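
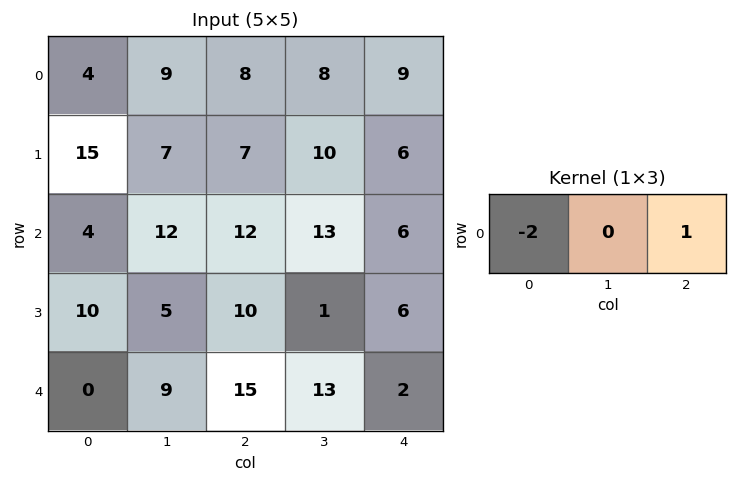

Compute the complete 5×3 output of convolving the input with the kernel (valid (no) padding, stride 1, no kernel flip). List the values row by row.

0 -10 -7
-23 -4 -8
4 -11 -18
-10 -9 -14
15 -5 -28

Output[0,0]: The receptive field on the input at this output position is [4 9 8]. Elementwise product with the kernel and sum: 4·-2 + 8·1.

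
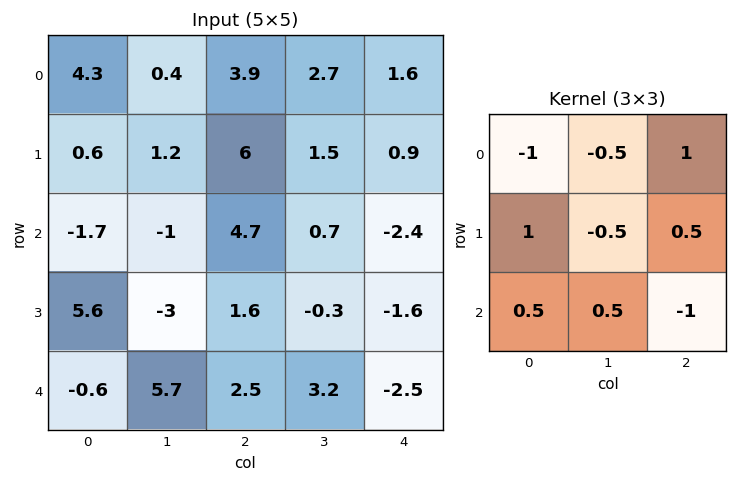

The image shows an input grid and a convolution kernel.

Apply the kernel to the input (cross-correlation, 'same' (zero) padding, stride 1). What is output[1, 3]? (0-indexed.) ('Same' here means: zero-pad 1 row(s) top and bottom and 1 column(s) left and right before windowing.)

The receptive field on the zero-padded input at this output position is [3.9 2.7 1.6 / 6 1.5 0.9 / 4.7 0.7 -2.4]. Elementwise product with the kernel and sum: 3.9·-1 + 2.7·-0.5 + 1.6·1 + 6·1 + 1.5·-0.5 + 0.9·0.5 + 4.7·0.5 + 0.7·0.5 + -2.4·-1.

7.15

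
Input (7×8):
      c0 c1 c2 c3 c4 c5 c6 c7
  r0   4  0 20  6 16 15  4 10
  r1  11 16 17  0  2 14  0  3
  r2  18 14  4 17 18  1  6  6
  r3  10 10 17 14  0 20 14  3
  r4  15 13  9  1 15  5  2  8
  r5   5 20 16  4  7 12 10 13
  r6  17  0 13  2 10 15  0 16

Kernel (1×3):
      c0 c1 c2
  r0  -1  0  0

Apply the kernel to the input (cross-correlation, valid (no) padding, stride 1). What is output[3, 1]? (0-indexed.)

The receptive field on the input at this output position is [10 17 14]. Elementwise product with the kernel and sum: 10·-1.

-10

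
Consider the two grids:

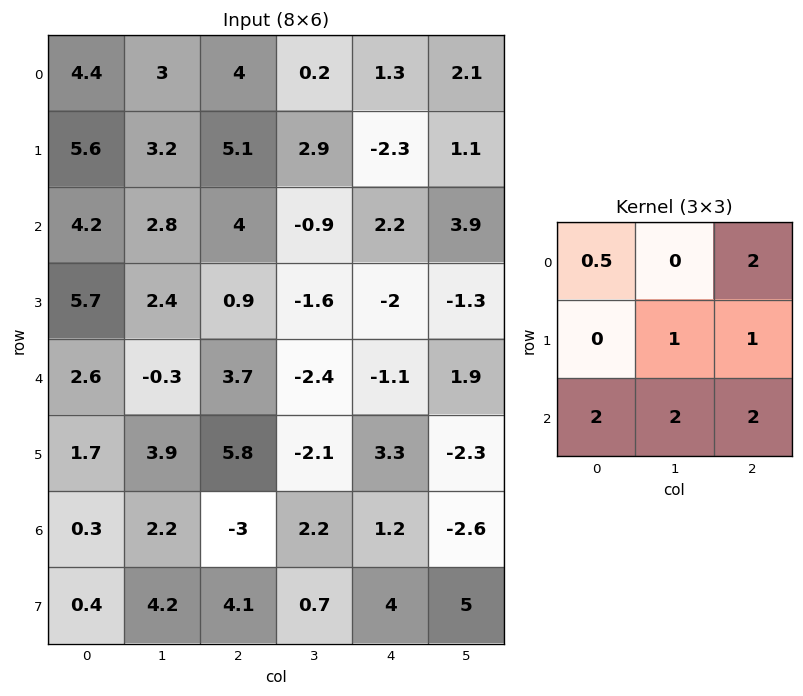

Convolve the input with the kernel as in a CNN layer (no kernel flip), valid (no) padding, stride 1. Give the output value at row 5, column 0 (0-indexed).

29.05

The receptive field on the input at this output position is [1.7 3.9 5.8 / 0.3 2.2 -3 / 0.4 4.2 4.1]. Elementwise product with the kernel and sum: 1.7·0.5 + 5.8·2 + 2.2·1 + -3·1 + 0.4·2 + 4.2·2 + 4.1·2.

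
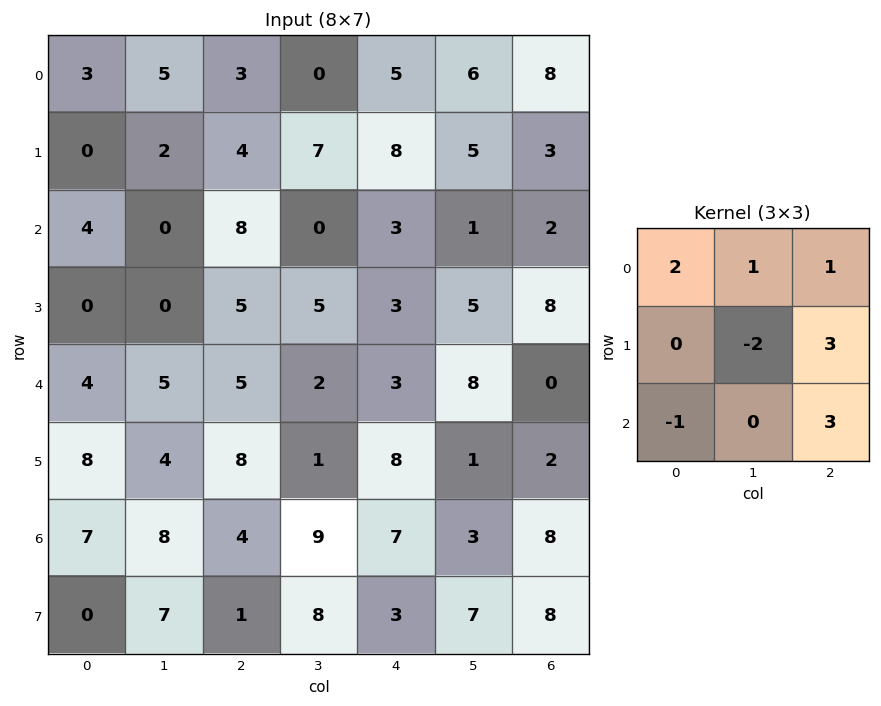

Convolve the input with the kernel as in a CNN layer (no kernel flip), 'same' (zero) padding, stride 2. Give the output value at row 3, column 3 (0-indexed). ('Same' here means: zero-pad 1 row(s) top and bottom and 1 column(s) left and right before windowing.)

The receptive field on the zero-padded input at this output position is [1 2 0 / 3 8 0 / 7 8 0]. Elementwise product with the kernel and sum: 1·2 + 2·1 + 0·1 + 8·-2 + 0·3 + 7·-1 + 0·3.

-19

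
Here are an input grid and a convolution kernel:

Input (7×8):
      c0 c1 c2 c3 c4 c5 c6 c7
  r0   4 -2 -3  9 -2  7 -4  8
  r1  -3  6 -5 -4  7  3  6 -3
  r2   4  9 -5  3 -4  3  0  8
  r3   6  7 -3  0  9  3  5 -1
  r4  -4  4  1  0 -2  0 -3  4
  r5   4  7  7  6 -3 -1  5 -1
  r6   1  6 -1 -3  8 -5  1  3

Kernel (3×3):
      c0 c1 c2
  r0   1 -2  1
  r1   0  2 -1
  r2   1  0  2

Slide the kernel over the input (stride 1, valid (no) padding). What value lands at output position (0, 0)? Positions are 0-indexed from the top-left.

16

The receptive field on the input at this output position is [4 -2 -3 / -3 6 -5 / 4 9 -5]. Elementwise product with the kernel and sum: 4·1 + -2·-2 + -3·1 + 6·2 + -5·-1 + 4·1 + -5·2.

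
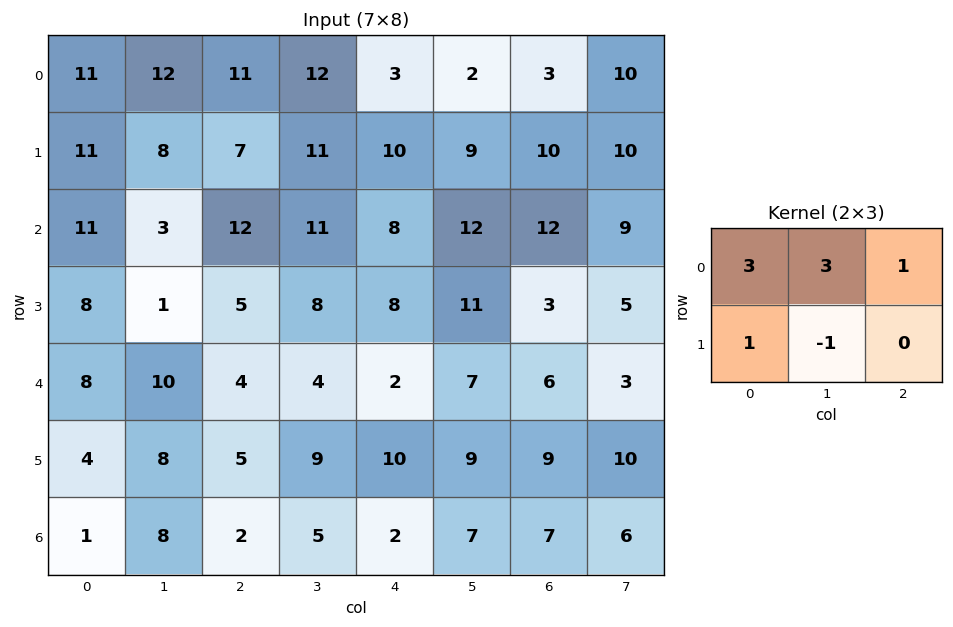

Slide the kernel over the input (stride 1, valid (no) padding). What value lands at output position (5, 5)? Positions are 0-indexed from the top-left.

The receptive field on the input at this output position is [9 9 10 / 7 7 6]. Elementwise product with the kernel and sum: 9·3 + 9·3 + 10·1 + 7·1 + 7·-1.

64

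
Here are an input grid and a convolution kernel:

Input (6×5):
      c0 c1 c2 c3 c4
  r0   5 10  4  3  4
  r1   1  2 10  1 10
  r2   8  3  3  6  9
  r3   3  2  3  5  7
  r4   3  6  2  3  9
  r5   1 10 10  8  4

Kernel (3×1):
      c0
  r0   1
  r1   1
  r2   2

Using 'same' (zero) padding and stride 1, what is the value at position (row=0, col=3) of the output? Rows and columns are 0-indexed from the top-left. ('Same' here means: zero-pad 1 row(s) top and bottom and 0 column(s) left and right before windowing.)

The receptive field on the zero-padded input at this output position is [0 / 3 / 1]. Elementwise product with the kernel and sum: 0·1 + 3·1 + 1·2.

5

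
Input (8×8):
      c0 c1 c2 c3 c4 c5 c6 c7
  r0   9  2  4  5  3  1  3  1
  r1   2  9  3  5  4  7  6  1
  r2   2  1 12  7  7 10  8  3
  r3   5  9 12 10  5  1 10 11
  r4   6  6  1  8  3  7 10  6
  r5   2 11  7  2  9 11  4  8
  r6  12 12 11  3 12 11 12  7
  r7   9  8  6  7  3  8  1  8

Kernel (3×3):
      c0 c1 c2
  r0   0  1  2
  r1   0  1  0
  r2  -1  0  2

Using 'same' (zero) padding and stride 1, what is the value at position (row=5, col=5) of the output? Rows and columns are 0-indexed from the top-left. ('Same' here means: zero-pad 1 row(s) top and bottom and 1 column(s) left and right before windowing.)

50

The receptive field on the zero-padded input at this output position is [3 7 10 / 9 11 4 / 12 11 12]. Elementwise product with the kernel and sum: 7·1 + 10·2 + 11·1 + 12·-1 + 12·2.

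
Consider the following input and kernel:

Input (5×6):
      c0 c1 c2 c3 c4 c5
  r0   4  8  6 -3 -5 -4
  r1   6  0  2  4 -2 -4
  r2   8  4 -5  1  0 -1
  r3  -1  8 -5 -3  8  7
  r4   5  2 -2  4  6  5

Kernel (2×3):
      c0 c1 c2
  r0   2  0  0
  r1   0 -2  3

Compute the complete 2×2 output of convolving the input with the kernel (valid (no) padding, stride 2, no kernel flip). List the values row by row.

14 -2
-15 20

Output[0,0]: The receptive field on the input at this output position is [4 8 6 / 6 0 2]. Elementwise product with the kernel and sum: 4·2 + 0·-2 + 2·3.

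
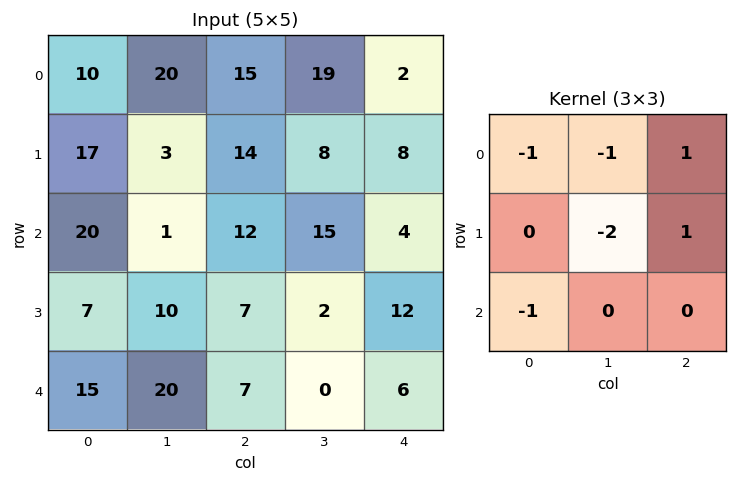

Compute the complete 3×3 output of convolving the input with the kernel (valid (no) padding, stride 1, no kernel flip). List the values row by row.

-27 -37 -52
-3 -28 -47
-37 -30 -22

Output[0,0]: The receptive field on the input at this output position is [10 20 15 / 17 3 14 / 20 1 12]. Elementwise product with the kernel and sum: 10·-1 + 20·-1 + 15·1 + 3·-2 + 14·1 + 20·-1.
Output[0,1]: The receptive field on the input at this output position is [20 15 19 / 3 14 8 / 1 12 15]. Elementwise product with the kernel and sum: 20·-1 + 15·-1 + 19·1 + 14·-2 + 8·1 + 1·-1.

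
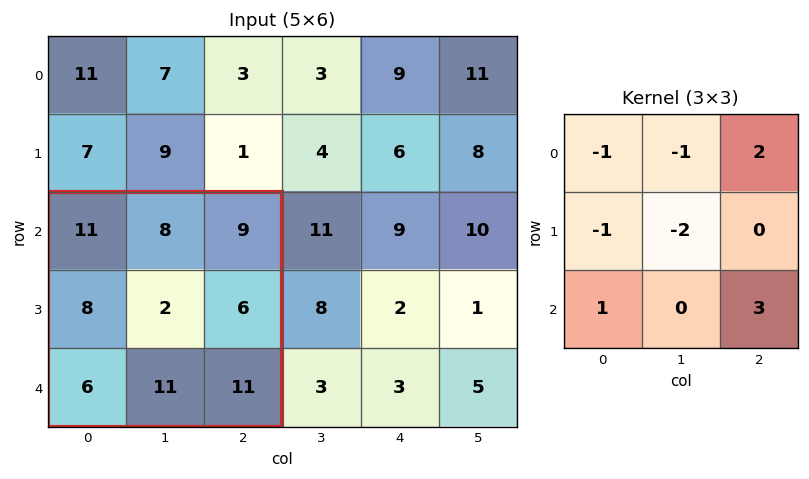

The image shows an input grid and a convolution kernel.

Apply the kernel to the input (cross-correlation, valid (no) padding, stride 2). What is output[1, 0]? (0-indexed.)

26

The receptive field on the input at this output position is [11 8 9 / 8 2 6 / 6 11 11]. Elementwise product with the kernel and sum: 11·-1 + 8·-1 + 9·2 + 8·-1 + 2·-2 + 6·1 + 11·3.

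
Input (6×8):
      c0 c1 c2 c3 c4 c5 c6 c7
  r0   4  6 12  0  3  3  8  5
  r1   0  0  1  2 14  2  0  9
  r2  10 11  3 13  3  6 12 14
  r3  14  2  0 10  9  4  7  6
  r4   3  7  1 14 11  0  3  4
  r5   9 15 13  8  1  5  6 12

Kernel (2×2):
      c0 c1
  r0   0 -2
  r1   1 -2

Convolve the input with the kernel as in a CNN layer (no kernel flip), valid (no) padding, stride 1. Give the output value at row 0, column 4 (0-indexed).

4

The receptive field on the input at this output position is [3 3 / 14 2]. Elementwise product with the kernel and sum: 3·-2 + 14·1 + 2·-2.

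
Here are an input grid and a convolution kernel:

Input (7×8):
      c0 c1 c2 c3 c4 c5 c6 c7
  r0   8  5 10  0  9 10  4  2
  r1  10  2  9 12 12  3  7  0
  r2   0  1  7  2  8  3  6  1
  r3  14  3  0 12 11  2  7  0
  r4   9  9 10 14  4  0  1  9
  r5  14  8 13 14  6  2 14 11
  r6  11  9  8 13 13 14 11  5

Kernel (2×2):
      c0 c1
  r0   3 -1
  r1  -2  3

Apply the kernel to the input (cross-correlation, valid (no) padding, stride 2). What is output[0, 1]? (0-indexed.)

The receptive field on the input at this output position is [10 0 / 9 12]. Elementwise product with the kernel and sum: 10·3 + 0·-1 + 9·-2 + 12·3.

48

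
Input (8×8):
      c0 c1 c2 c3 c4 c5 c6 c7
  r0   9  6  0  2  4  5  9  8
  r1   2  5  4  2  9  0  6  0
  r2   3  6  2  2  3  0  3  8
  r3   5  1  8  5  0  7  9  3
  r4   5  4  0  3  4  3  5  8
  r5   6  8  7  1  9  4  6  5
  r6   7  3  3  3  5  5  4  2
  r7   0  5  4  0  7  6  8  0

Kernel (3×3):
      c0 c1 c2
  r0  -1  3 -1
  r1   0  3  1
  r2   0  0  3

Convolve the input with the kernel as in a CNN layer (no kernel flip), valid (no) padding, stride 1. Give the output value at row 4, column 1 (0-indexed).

The receptive field on the input at this output position is [4 0 3 / 8 7 1 / 3 3 3]. Elementwise product with the kernel and sum: 4·-1 + 0·3 + 3·-1 + 7·3 + 1·1 + 3·3.

24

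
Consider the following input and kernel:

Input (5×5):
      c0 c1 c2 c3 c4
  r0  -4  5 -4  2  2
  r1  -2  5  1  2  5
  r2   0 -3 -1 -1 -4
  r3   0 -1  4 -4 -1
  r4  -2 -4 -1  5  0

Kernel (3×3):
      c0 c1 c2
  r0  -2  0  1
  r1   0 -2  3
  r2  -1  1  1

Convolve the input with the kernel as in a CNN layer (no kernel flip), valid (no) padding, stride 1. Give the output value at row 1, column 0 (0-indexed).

The receptive field on the input at this output position is [-2 5 1 / 0 -3 -1 / 0 -1 4]. Elementwise product with the kernel and sum: -2·-2 + 1·1 + -3·-2 + -1·3 + 0·-1 + -1·1 + 4·1.

11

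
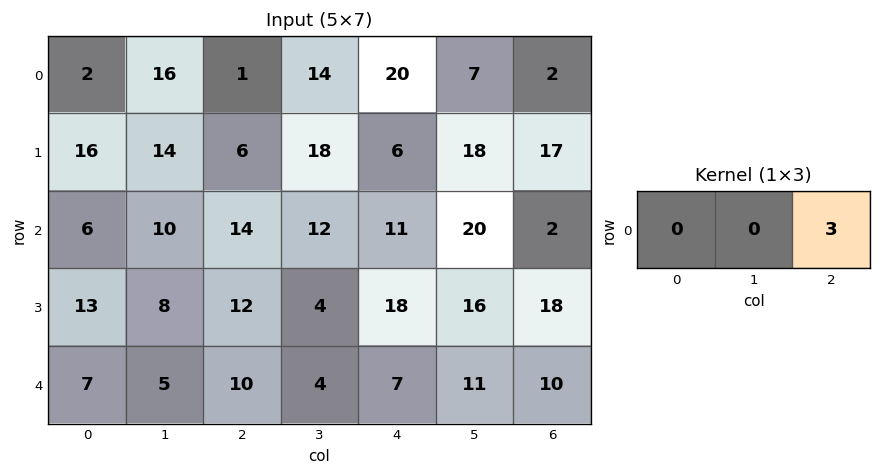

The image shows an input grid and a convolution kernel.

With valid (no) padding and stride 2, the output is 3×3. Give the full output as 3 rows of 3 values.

Output[0,0]: The receptive field on the input at this output position is [2 16 1]. Elementwise product with the kernel and sum: 1·3.
Output[0,1]: The receptive field on the input at this output position is [1 14 20]. Elementwise product with the kernel and sum: 20·3.

3 60 6
42 33 6
30 21 30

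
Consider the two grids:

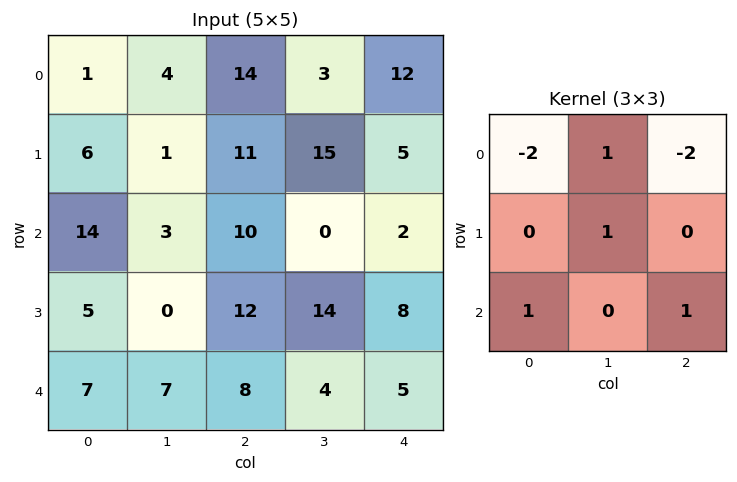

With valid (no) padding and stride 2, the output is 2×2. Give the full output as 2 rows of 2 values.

Output[0,0]: The receptive field on the input at this output position is [1 4 14 / 6 1 11 / 14 3 10]. Elementwise product with the kernel and sum: 1·-2 + 4·1 + 14·-2 + 1·1 + 14·1 + 10·1.
Output[0,1]: The receptive field on the input at this output position is [14 3 12 / 11 15 5 / 10 0 2]. Elementwise product with the kernel and sum: 14·-2 + 3·1 + 12·-2 + 15·1 + 10·1 + 2·1.

-1 -22
-30 3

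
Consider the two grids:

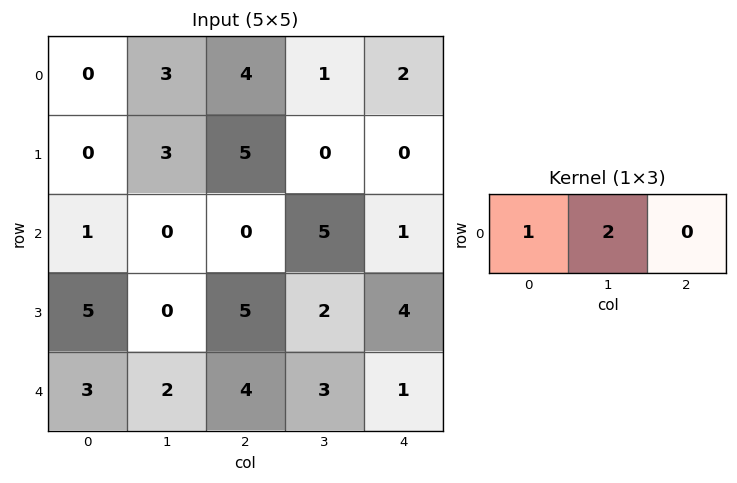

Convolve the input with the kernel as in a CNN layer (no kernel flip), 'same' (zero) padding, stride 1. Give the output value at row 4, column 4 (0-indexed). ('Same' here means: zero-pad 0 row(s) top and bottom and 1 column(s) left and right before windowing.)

5

The receptive field on the zero-padded input at this output position is [3 1 0]. Elementwise product with the kernel and sum: 3·1 + 1·2.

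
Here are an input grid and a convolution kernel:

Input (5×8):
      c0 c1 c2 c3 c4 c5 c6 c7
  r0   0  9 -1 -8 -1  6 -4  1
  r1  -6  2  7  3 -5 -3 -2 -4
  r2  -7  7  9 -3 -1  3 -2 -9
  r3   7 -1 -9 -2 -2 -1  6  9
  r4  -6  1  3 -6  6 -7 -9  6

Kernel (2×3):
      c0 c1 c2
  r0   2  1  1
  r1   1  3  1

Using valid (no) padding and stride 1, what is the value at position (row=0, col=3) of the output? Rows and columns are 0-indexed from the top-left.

The receptive field on the input at this output position is [-8 -1 6 / 3 -5 -3]. Elementwise product with the kernel and sum: -8·2 + -1·1 + 6·1 + 3·1 + -5·3 + -3·1.

-26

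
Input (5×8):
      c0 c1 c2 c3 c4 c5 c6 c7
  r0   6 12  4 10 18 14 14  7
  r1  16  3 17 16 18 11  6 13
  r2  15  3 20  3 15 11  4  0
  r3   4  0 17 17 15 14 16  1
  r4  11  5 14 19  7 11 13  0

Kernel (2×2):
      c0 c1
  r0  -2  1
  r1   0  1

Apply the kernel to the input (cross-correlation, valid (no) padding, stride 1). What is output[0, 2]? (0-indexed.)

18

The receptive field on the input at this output position is [4 10 / 17 16]. Elementwise product with the kernel and sum: 4·-2 + 10·1 + 16·1.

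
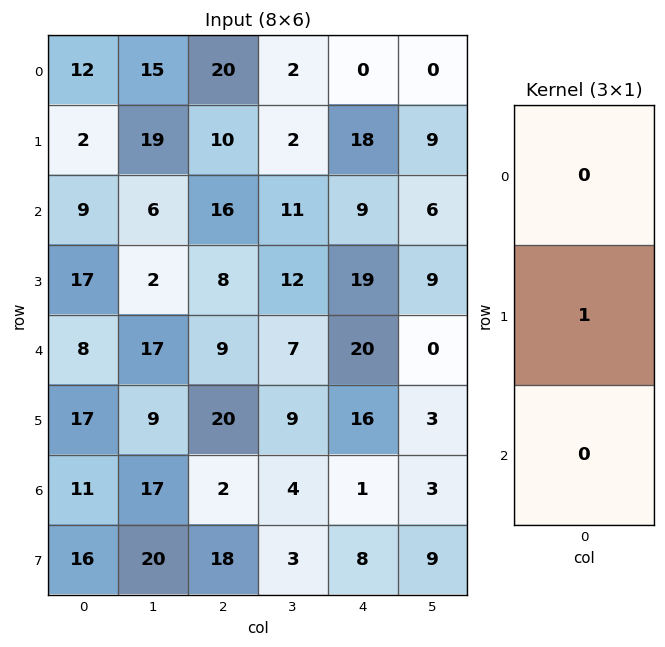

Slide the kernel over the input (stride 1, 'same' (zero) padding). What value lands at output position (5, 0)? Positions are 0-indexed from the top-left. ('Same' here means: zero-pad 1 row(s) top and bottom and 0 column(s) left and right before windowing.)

The receptive field on the zero-padded input at this output position is [8 / 17 / 11]. Elementwise product with the kernel and sum: 17·1.

17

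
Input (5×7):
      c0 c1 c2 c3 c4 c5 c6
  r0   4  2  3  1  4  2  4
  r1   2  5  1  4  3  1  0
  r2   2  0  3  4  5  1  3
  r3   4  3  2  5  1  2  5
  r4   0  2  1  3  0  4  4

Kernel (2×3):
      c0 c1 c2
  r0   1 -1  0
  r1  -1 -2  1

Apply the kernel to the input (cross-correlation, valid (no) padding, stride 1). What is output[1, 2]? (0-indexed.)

-9

The receptive field on the input at this output position is [1 4 3 / 3 4 5]. Elementwise product with the kernel and sum: 1·1 + 4·-1 + 3·-1 + 4·-2 + 5·1.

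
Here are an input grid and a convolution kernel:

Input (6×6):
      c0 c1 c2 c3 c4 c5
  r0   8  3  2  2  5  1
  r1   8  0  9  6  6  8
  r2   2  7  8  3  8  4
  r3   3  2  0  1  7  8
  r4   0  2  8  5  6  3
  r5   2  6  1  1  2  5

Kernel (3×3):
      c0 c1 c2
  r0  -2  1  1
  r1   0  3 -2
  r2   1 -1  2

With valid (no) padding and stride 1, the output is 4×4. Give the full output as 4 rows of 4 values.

Output[0,0]: The receptive field on the input at this output position is [8 3 2 / 8 0 9 / 2 7 8]. Elementwise product with the kernel and sum: 8·-2 + 3·1 + 2·1 + 0·3 + 9·-2 + 2·1 + 7·-1 + 8·2.

-18 18 30 7
-1 37 0 28
31 -1 -1 16
-16 18 15 34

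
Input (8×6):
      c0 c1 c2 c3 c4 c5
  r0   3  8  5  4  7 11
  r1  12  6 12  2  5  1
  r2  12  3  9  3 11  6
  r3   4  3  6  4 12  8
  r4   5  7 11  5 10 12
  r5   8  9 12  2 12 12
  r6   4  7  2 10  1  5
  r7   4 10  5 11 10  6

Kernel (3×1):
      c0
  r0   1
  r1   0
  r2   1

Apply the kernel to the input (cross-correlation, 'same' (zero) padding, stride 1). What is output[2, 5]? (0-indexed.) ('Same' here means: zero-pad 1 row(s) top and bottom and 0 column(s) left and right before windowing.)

The receptive field on the zero-padded input at this output position is [1 / 6 / 8]. Elementwise product with the kernel and sum: 1·1 + 8·1.

9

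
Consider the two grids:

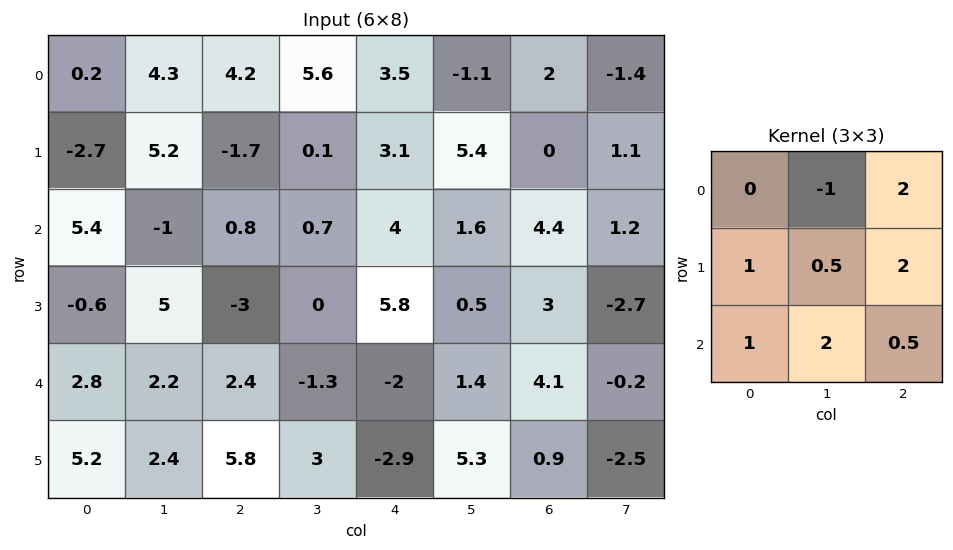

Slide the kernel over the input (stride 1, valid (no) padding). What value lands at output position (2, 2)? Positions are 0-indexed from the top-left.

14.7

The receptive field on the input at this output position is [0.8 0.7 4 / -3 0 5.8 / 2.4 -1.3 -2]. Elementwise product with the kernel and sum: 0.7·-1 + 4·2 + -3·1 + 0·0.5 + 5.8·2 + 2.4·1 + -1.3·2 + -2·0.5.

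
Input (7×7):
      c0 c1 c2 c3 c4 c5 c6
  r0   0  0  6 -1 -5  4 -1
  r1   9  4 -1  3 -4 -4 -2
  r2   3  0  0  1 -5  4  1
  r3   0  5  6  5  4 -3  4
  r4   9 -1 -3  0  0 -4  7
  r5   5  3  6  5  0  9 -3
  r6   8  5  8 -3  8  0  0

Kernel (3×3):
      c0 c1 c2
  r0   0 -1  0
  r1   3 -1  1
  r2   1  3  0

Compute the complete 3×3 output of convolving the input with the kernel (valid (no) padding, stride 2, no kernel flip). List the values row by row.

Output[0,0]: The receptive field on the input at this output position is [0 0 6 / 9 4 -1 / 3 0 0]. Elementwise product with the kernel and sum: 0·-1 + 9·3 + 4·-1 + -1·1 + 3·1 + 0·3.
Output[0,1]: The receptive field on the input at this output position is [6 -1 -5 / -1 3 -4 / 0 1 -5]. Elementwise product with the kernel and sum: -1·-1 + -1·3 + 3·-1 + -4·1 + 0·1 + 1·3.

25 -6 -7
7 13 3
42 12 0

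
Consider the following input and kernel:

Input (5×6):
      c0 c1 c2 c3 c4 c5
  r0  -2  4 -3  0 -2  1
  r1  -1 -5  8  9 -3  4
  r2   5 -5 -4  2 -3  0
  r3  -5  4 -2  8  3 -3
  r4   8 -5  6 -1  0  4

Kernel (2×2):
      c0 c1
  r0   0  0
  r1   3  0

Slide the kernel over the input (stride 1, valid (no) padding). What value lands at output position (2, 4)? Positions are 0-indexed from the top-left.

The receptive field on the input at this output position is [-3 0 / 3 -3]. Elementwise product with the kernel and sum: 3·3.

9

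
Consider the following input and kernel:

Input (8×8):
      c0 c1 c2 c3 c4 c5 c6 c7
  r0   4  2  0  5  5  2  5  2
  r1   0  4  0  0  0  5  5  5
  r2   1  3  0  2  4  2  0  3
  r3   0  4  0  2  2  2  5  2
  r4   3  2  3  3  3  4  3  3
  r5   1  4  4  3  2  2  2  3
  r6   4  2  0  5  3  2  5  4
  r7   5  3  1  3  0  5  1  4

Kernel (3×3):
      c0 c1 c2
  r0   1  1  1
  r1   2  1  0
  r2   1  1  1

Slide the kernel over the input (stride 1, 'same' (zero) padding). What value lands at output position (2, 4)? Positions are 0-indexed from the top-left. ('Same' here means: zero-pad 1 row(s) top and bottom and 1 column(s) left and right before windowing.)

The receptive field on the zero-padded input at this output position is [0 0 5 / 2 4 2 / 2 2 2]. Elementwise product with the kernel and sum: 0·1 + 0·1 + 5·1 + 2·2 + 4·1 + 2·1 + 2·1 + 2·1.

19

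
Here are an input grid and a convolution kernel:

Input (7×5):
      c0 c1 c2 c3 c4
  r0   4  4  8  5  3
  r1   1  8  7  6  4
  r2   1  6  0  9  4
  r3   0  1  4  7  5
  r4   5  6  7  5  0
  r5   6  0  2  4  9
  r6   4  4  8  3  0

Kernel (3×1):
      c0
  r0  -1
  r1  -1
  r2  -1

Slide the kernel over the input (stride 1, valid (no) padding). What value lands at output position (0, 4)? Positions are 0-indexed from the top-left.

The receptive field on the input at this output position is [3 / 4 / 4]. Elementwise product with the kernel and sum: 3·-1 + 4·-1 + 4·-1.

-11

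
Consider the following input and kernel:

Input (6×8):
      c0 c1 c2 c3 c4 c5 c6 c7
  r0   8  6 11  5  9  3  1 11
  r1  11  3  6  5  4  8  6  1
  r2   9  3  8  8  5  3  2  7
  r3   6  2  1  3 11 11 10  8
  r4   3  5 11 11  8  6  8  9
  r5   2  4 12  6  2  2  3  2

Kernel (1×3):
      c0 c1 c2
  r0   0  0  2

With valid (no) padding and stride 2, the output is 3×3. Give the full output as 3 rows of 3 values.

Output[0,0]: The receptive field on the input at this output position is [8 6 11]. Elementwise product with the kernel and sum: 11·2.

22 18 2
16 10 4
22 16 16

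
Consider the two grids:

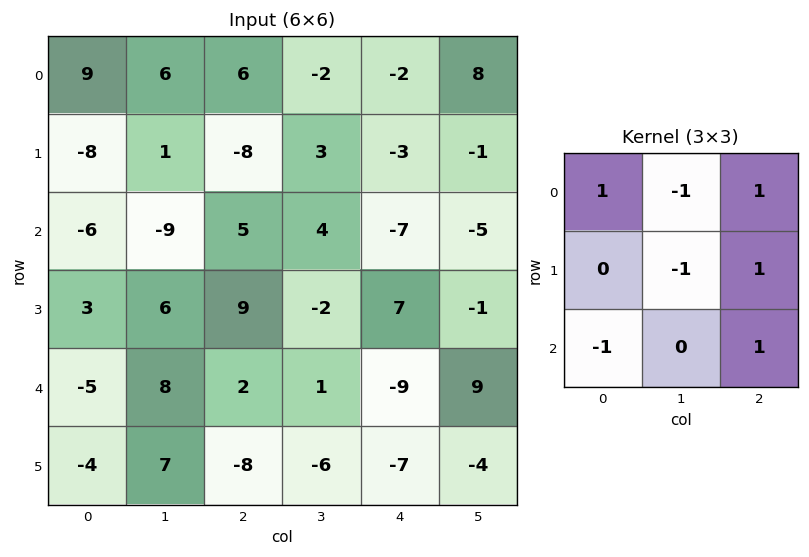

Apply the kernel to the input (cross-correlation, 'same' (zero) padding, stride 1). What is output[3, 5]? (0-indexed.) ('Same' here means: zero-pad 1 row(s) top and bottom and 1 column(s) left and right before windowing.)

8

The receptive field on the zero-padded input at this output position is [-7 -5 0 / 7 -1 0 / -9 9 0]. Elementwise product with the kernel and sum: -7·1 + -5·-1 + 0·1 + -1·-1 + 0·1 + -9·-1 + 0·1.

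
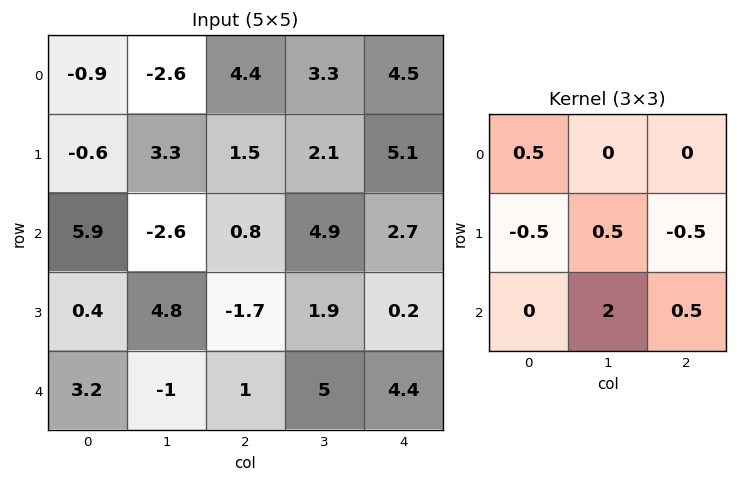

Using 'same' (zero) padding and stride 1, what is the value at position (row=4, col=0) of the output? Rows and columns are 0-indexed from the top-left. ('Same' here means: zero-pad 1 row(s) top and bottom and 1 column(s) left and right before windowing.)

2.1

The receptive field on the zero-padded input at this output position is [0 0.4 4.8 / 0 3.2 -1 / 0 0 0]. Elementwise product with the kernel and sum: 0·0.5 + 0·-0.5 + 3.2·0.5 + -1·-0.5 + 0·2 + 0·0.5.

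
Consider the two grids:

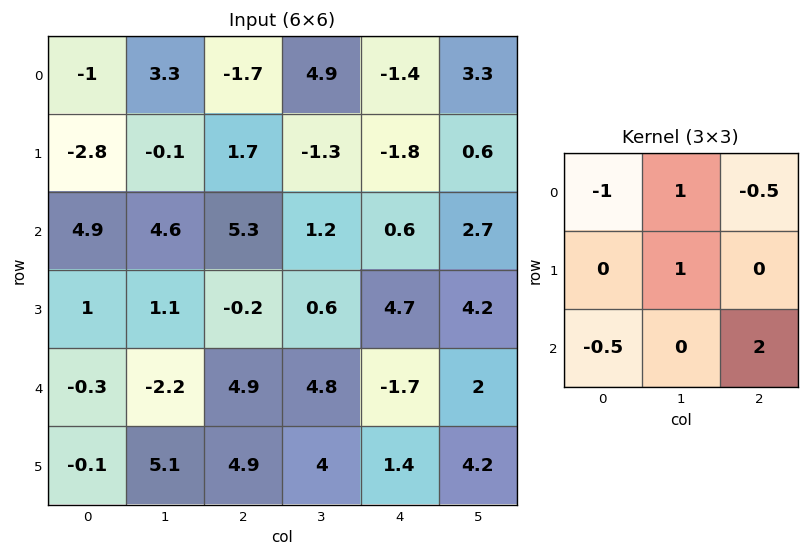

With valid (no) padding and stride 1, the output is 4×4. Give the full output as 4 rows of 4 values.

Output[0,0]: The receptive field on the input at this output position is [-1 3.3 -1.7 / -2.8 -0.1 1.7 / 4.9 4.6 5.3]. Elementwise product with the kernel and sum: -1·-1 + 3.3·1 + -1.7·-0.5 + -0.1·1 + 4.9·-0.5 + 5.3·2.
Output[0,1]: The receptive field on the input at this output position is [3.3 -1.7 4.9 / -0.1 1.7 -1.3 / 4.6 5.3 1.2]. Elementwise product with the kernel and sum: 3.3·-1 + -1.7·1 + 4.9·-0.5 + 1.7·1 + 4.6·-0.5 + 1.2·2.

13.2 -5.65 4.55 -4.95
5.55 8.4 8.6 7.9
8.1 10.6 -9.65 4.35
7.85 8.75 3.6 6.7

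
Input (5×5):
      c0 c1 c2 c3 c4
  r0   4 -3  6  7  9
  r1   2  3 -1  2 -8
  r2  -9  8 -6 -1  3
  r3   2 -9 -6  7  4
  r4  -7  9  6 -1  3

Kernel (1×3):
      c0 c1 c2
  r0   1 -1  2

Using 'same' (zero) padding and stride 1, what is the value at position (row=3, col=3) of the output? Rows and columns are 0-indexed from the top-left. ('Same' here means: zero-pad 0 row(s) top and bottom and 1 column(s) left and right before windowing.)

The receptive field on the zero-padded input at this output position is [-6 7 4]. Elementwise product with the kernel and sum: -6·1 + 7·-1 + 4·2.

-5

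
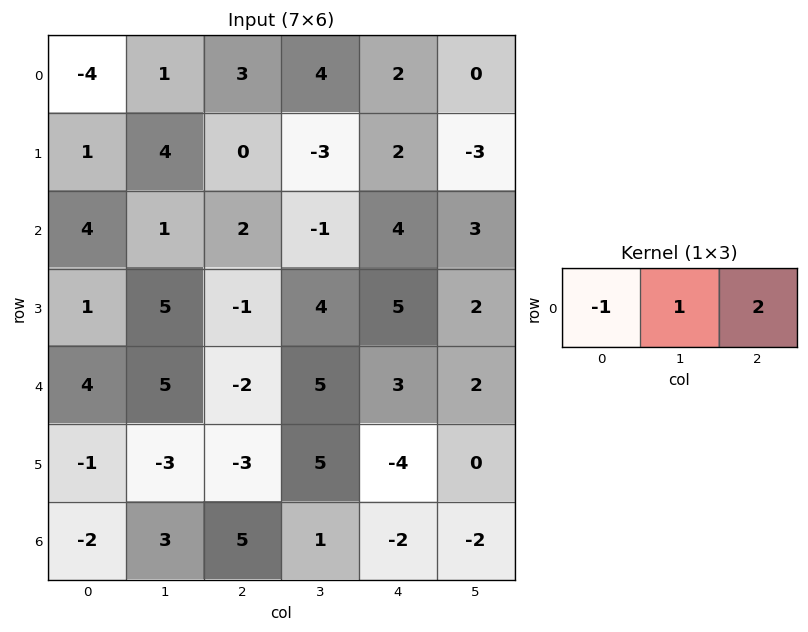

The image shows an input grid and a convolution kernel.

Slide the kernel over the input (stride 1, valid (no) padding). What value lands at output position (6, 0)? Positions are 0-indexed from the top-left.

The receptive field on the input at this output position is [-2 3 5]. Elementwise product with the kernel and sum: -2·-1 + 3·1 + 5·2.

15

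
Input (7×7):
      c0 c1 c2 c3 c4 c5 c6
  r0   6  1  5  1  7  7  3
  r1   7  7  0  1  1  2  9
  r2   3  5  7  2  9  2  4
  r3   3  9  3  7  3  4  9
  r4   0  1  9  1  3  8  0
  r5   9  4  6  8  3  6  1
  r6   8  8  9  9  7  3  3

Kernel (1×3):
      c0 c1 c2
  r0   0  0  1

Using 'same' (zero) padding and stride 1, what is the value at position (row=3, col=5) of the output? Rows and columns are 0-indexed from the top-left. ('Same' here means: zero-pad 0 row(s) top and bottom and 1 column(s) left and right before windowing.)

The receptive field on the zero-padded input at this output position is [3 4 9]. Elementwise product with the kernel and sum: 9·1.

9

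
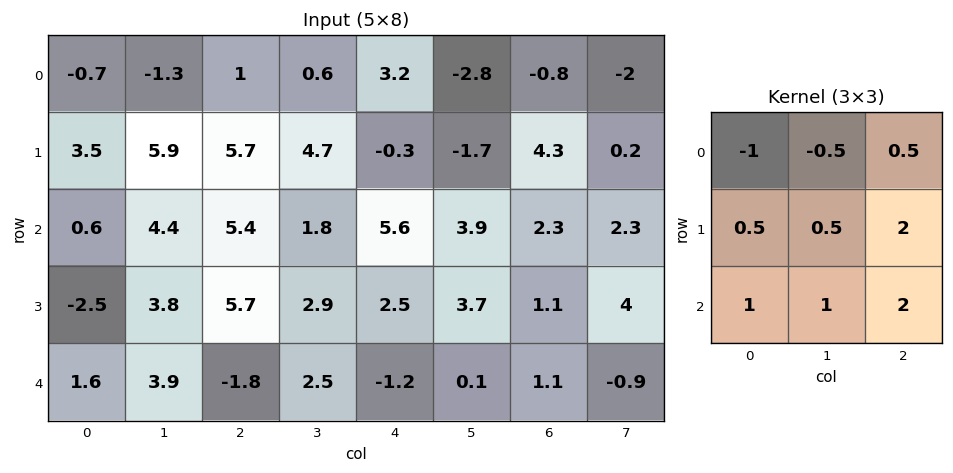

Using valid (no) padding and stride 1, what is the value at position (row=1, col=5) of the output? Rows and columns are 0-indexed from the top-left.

The receptive field on the input at this output position is [-1.7 4.3 0.2 / 3.9 2.3 2.3 / 3.7 1.1 4]. Elementwise product with the kernel and sum: -1.7·-1 + 4.3·-0.5 + 0.2·0.5 + 3.9·0.5 + 2.3·0.5 + 2.3·2 + 3.7·1 + 1.1·1 + 4·2.

20.15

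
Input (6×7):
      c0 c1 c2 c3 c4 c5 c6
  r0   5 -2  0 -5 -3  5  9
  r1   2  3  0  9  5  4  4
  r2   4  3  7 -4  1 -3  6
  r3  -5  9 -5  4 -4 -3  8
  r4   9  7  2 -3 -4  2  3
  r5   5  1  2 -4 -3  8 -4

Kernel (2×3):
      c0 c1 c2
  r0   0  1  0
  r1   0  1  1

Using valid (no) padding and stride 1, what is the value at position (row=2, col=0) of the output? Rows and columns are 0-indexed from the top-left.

7

The receptive field on the input at this output position is [4 3 7 / -5 9 -5]. Elementwise product with the kernel and sum: 3·1 + 9·1 + -5·1.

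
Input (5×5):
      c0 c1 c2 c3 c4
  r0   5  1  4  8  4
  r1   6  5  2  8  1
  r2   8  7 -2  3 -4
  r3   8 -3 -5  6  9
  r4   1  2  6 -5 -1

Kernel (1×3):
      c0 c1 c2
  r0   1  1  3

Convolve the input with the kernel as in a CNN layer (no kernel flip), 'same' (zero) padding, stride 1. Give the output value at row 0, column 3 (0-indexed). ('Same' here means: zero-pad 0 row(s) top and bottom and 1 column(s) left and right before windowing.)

24

The receptive field on the zero-padded input at this output position is [4 8 4]. Elementwise product with the kernel and sum: 4·1 + 8·1 + 4·3.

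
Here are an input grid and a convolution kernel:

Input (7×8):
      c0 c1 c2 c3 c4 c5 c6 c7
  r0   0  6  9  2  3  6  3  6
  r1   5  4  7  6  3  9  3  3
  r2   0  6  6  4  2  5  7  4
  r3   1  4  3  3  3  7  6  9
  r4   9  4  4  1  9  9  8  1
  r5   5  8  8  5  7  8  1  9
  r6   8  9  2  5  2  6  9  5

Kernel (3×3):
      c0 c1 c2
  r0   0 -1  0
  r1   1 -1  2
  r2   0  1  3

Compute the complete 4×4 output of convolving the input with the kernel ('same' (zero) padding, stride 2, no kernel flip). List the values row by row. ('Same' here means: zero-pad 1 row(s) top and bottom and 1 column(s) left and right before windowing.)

Output[0,0]: The receptive field on the zero-padded input at this output position is [0 0 0 / 0 0 6 / 0 5 4]. Elementwise product with the kernel and sum: 0·-1 + 0·1 + 0·-1 + 6·2 + 5·1 + 4·3.

29 26 41 27
20 13 33 36
27 22 38 25
5 9 8 6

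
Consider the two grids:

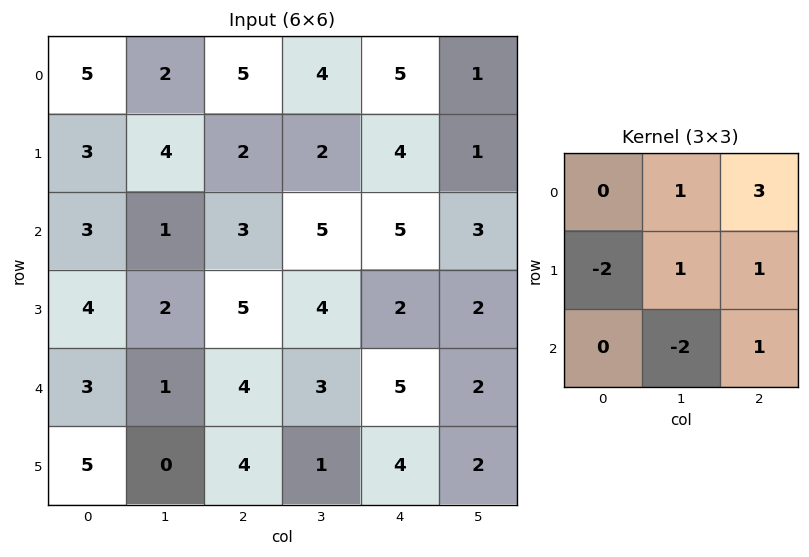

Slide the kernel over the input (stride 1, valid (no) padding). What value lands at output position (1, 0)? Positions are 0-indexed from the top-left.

The receptive field on the input at this output position is [3 4 2 / 3 1 3 / 4 2 5]. Elementwise product with the kernel and sum: 4·1 + 2·3 + 3·-2 + 1·1 + 3·1 + 2·-2 + 5·1.

9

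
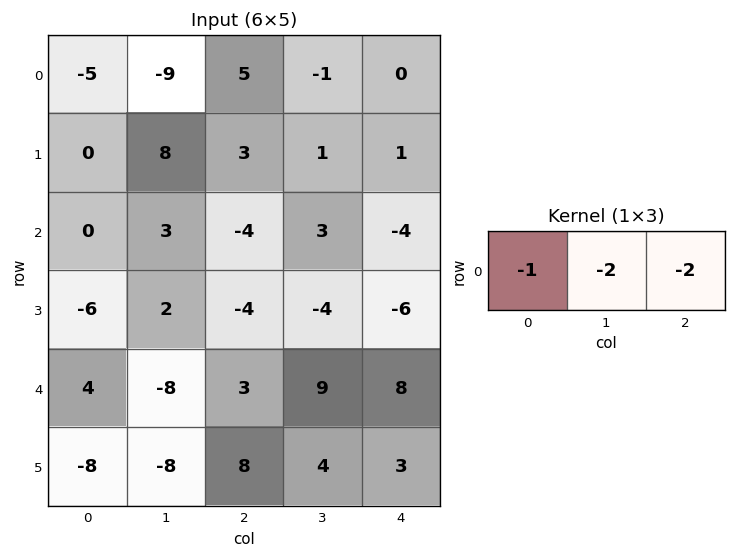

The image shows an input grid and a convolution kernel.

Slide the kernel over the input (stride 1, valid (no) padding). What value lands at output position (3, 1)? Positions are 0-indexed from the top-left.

The receptive field on the input at this output position is [2 -4 -4]. Elementwise product with the kernel and sum: 2·-1 + -4·-2 + -4·-2.

14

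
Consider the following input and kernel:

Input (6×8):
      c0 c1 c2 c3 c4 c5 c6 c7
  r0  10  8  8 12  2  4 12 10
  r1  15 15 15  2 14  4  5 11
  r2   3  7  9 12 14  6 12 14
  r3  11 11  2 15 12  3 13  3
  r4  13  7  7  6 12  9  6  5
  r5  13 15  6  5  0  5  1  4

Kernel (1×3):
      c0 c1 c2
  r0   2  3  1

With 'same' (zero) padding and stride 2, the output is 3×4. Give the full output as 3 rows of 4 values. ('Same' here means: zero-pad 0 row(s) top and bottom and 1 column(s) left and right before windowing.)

Output[0,0]: The receptive field on the zero-padded input at this output position is [0 10 8]. Elementwise product with the kernel and sum: 0·2 + 10·3 + 8·1.
Output[0,1]: The receptive field on the zero-padded input at this output position is [8 8 12]. Elementwise product with the kernel and sum: 8·2 + 8·3 + 12·1.

38 52 34 54
16 53 72 62
46 41 57 41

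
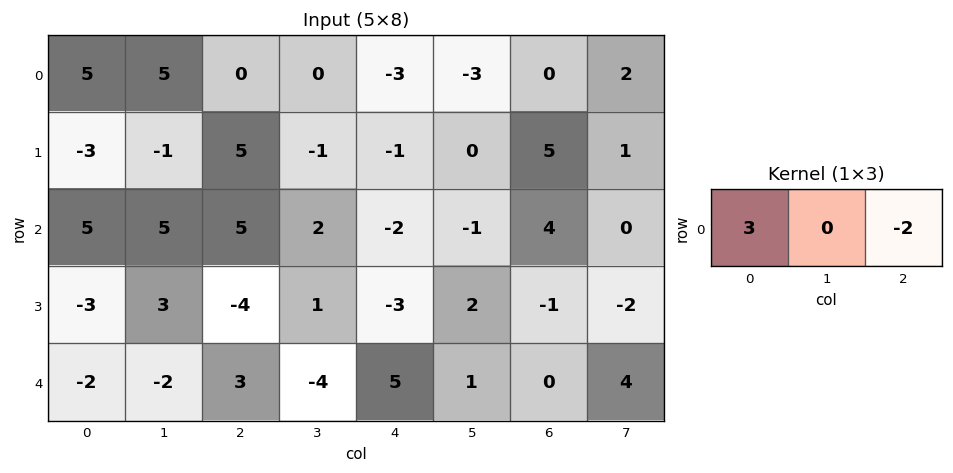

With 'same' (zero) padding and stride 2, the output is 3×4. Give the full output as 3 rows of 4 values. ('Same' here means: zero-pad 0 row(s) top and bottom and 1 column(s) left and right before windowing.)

-10 15 6 -13
-10 11 8 -3
4 2 -14 -5

Output[0,0]: The receptive field on the zero-padded input at this output position is [0 5 5]. Elementwise product with the kernel and sum: 0·3 + 5·-2.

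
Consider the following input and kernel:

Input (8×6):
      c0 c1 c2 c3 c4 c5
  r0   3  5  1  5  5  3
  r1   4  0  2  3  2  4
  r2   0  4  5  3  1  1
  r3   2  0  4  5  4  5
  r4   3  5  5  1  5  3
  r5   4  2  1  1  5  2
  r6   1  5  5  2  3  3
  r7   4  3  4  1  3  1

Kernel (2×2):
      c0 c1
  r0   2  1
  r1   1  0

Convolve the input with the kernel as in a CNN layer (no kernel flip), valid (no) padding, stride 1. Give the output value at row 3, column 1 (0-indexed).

9

The receptive field on the input at this output position is [0 4 / 5 5]. Elementwise product with the kernel and sum: 0·2 + 4·1 + 5·1.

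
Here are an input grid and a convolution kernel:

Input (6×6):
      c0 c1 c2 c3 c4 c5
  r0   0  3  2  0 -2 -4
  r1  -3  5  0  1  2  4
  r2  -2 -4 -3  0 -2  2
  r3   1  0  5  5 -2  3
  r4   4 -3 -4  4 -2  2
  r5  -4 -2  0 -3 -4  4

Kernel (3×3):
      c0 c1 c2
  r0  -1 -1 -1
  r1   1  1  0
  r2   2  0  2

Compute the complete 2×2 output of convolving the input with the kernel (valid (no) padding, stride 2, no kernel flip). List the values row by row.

Output[0,0]: The receptive field on the input at this output position is [0 3 2 / -3 5 0 / -2 -4 -3]. Elementwise product with the kernel and sum: 0·-1 + 3·-1 + 2·-1 + -3·1 + 5·1 + -2·2 + -3·2.

-13 -9
10 3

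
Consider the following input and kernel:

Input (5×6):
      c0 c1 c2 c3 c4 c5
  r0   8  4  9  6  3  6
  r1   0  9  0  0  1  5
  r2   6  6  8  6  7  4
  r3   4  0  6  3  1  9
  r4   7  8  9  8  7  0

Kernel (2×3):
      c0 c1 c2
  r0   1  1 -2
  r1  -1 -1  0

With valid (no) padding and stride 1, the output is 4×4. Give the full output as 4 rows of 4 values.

-15 -8 9 -4
-3 -5 -16 -22
-8 -4 -9 1
-23 -17 -10 -29

Output[0,0]: The receptive field on the input at this output position is [8 4 9 / 0 9 0]. Elementwise product with the kernel and sum: 8·1 + 4·1 + 9·-2 + 0·-1 + 9·-1.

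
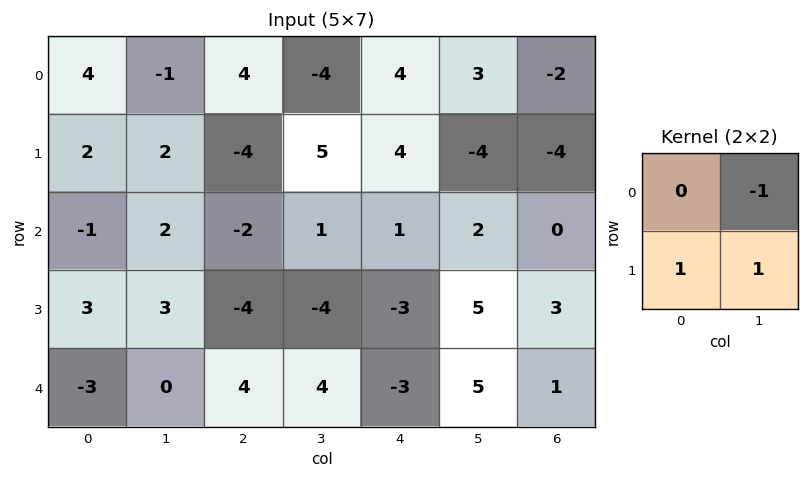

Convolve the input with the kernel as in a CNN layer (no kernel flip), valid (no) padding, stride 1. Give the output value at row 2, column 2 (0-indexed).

The receptive field on the input at this output position is [-2 1 / -4 -4]. Elementwise product with the kernel and sum: 1·-1 + -4·1 + -4·1.

-9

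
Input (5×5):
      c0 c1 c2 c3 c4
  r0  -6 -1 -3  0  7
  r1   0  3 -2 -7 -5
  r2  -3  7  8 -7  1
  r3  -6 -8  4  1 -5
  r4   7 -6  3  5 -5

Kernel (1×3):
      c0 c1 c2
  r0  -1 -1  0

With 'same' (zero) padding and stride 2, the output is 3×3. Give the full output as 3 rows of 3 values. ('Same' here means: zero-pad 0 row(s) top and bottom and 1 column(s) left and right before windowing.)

Output[0,0]: The receptive field on the zero-padded input at this output position is [0 -6 -1]. Elementwise product with the kernel and sum: 0·-1 + -6·-1.
Output[0,1]: The receptive field on the zero-padded input at this output position is [-1 -3 0]. Elementwise product with the kernel and sum: -1·-1 + -3·-1.

6 4 -7
3 -15 6
-7 3 0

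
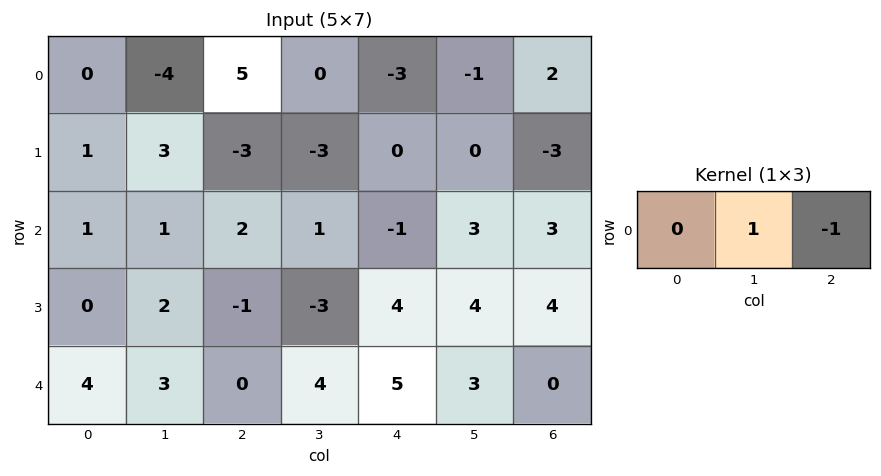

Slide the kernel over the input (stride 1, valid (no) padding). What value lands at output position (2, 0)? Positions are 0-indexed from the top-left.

The receptive field on the input at this output position is [1 1 2]. Elementwise product with the kernel and sum: 1·1 + 2·-1.

-1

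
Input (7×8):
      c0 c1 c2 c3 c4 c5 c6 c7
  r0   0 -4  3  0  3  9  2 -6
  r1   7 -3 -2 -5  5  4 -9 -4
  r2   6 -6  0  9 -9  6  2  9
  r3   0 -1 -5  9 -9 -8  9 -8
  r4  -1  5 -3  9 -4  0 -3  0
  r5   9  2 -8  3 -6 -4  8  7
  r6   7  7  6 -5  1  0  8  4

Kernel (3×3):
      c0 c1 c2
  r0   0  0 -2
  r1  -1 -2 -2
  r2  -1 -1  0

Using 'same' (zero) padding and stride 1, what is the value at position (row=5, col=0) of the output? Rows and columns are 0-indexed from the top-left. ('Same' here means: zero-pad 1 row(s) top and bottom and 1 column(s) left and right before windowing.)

The receptive field on the zero-padded input at this output position is [0 -1 5 / 0 9 2 / 0 7 7]. Elementwise product with the kernel and sum: 5·-2 + 0·-1 + 9·-2 + 2·-2 + 0·-1 + 7·-1.

-39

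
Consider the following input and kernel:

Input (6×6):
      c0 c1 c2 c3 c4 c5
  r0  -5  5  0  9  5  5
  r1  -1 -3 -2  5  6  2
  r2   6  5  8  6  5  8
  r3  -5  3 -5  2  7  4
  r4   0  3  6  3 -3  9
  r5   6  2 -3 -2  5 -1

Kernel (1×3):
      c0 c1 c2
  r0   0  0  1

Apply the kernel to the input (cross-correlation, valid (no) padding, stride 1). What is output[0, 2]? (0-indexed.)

5

The receptive field on the input at this output position is [0 9 5]. Elementwise product with the kernel and sum: 5·1.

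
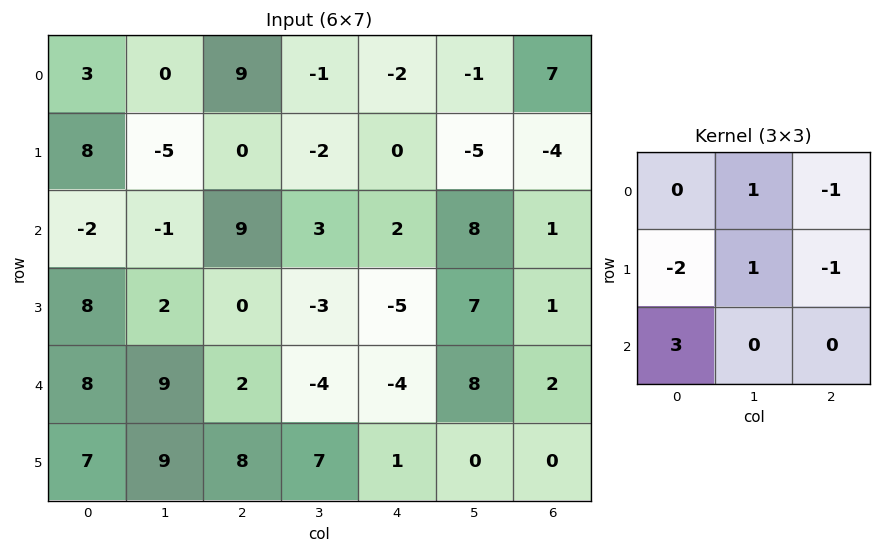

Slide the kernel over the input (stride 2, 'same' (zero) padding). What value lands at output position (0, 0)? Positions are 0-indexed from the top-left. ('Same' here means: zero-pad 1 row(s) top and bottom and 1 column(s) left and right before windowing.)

3

The receptive field on the zero-padded input at this output position is [0 0 0 / 0 3 0 / 0 8 -5]. Elementwise product with the kernel and sum: 0·1 + 0·-1 + 0·-2 + 3·1 + 0·-1 + 0·3.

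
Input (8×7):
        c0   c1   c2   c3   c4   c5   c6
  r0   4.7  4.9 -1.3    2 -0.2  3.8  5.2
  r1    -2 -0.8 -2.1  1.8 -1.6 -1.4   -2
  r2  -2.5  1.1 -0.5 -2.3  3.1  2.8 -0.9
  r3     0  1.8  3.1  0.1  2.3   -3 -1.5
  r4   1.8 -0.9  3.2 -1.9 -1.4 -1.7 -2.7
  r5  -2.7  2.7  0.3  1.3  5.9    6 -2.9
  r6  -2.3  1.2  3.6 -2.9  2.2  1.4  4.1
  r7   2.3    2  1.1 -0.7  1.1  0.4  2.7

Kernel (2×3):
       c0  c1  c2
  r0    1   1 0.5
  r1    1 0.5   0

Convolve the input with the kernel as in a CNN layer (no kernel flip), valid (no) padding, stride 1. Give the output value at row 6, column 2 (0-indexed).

The receptive field on the input at this output position is [3.6 -2.9 2.2 / 1.1 -0.7 1.1]. Elementwise product with the kernel and sum: 3.6·1 + -2.9·1 + 2.2·0.5 + 1.1·1 + -0.7·0.5.

2.55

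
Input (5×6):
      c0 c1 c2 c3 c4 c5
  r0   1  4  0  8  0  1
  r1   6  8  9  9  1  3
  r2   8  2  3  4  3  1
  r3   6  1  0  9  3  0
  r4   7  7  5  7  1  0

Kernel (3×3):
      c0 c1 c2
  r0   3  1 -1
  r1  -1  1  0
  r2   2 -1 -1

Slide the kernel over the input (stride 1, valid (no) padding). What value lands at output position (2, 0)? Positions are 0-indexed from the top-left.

The receptive field on the input at this output position is [8 2 3 / 6 1 0 / 7 7 5]. Elementwise product with the kernel and sum: 8·3 + 2·1 + 3·-1 + 6·-1 + 1·1 + 7·2 + 7·-1 + 5·-1.

20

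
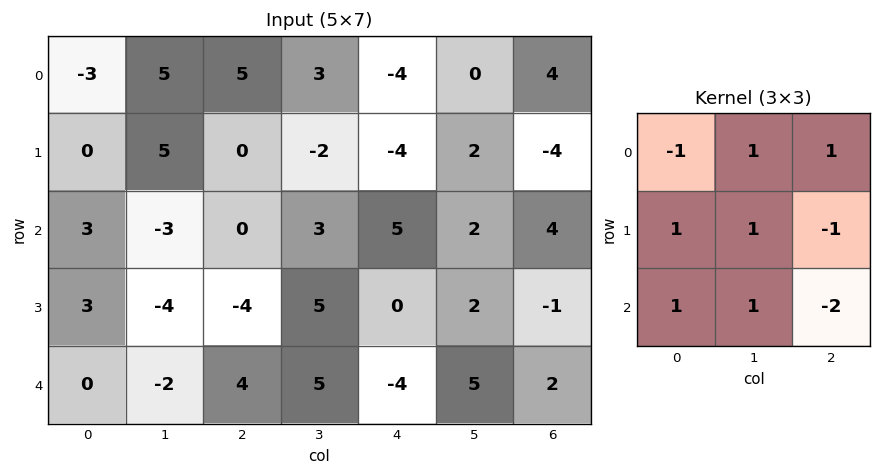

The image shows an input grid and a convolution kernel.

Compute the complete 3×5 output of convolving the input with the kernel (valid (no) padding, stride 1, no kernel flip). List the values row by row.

Output[0,0]: The receptive field on the input at this output position is [-3 5 5 / 0 5 0 / 3 -3 0]. Elementwise product with the kernel and sum: -3·-1 + 5·1 + 5·1 + 0·1 + 5·1 + 0·-1 + 3·1 + -3·1 + 0·-2.
Output[0,1]: The receptive field on the input at this output position is [5 5 3 / 5 0 -2 / -3 0 3]. Elementwise product with the kernel and sum: 5·-1 + 5·1 + 3·1 + 5·1 + 0·1 + -2·-1 + -3·1 + 0·1 + 3·-2.

18 1 -11 -11 9
12 -31 -7 7 9
-13 -15 26 -2 1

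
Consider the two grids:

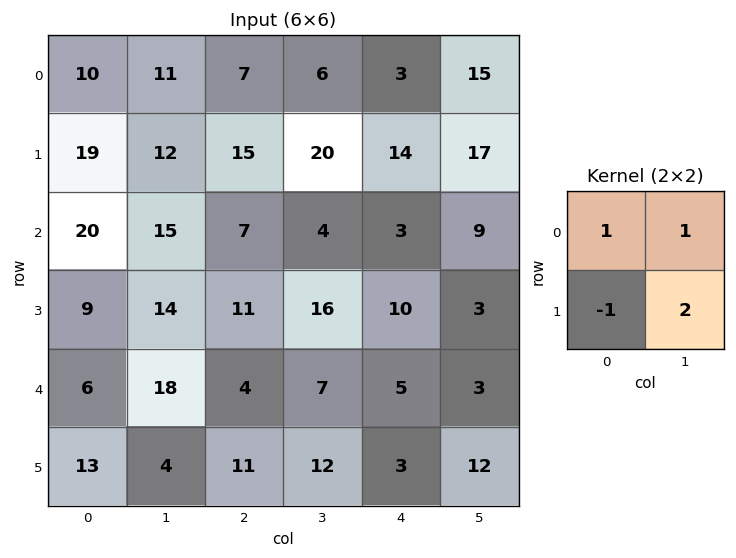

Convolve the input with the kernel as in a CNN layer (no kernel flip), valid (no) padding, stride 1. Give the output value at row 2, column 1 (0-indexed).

The receptive field on the input at this output position is [15 7 / 14 11]. Elementwise product with the kernel and sum: 15·1 + 7·1 + 14·-1 + 11·2.

30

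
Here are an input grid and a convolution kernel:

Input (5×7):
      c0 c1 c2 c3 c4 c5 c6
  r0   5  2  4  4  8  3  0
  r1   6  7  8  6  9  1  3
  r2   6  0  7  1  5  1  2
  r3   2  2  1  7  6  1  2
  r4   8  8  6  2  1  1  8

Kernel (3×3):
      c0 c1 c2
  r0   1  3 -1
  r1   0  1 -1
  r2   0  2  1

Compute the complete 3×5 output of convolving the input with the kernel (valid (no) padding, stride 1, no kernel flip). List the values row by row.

Output[0,0]: The receptive field on the input at this output position is [5 2 4 / 6 7 8 / 6 0 7]. Elementwise product with the kernel and sum: 5·1 + 2·3 + 4·-1 + 7·1 + 8·-1 + 0·2 + 7·1.

13 27 12 44 19
17 40 33 49 12
22 28 11 23 15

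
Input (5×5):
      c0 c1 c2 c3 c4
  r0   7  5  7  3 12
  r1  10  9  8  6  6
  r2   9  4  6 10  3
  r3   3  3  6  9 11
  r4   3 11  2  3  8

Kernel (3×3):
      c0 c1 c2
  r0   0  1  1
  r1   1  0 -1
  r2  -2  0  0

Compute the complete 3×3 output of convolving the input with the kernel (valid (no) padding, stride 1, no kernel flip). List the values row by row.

-4 5 5
14 2 3
1 -12 4

Output[0,0]: The receptive field on the input at this output position is [7 5 7 / 10 9 8 / 9 4 6]. Elementwise product with the kernel and sum: 5·1 + 7·1 + 10·1 + 8·-1 + 9·-2.
Output[0,1]: The receptive field on the input at this output position is [5 7 3 / 9 8 6 / 4 6 10]. Elementwise product with the kernel and sum: 7·1 + 3·1 + 9·1 + 6·-1 + 4·-2.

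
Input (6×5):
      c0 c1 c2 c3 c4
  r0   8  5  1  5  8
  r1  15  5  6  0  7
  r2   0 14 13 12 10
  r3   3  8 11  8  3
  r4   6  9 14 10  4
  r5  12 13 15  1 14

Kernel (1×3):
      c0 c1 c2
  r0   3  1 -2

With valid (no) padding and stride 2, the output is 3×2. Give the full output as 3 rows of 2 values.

27 -8
-12 31
-1 44

Output[0,0]: The receptive field on the input at this output position is [8 5 1]. Elementwise product with the kernel and sum: 8·3 + 5·1 + 1·-2.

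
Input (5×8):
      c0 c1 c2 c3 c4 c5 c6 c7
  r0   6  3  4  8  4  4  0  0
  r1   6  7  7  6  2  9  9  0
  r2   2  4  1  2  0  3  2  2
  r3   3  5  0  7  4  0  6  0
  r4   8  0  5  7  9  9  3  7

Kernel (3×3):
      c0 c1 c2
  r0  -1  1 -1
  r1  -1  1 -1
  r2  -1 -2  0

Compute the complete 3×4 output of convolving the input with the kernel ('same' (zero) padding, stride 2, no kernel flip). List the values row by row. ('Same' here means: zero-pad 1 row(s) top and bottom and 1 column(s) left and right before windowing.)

Output[0,0]: The receptive field on the zero-padded input at this output position is [0 0 0 / 0 6 3 / 0 6 7]. Elementwise product with the kernel and sum: 0·-1 + 0·1 + 0·-1 + 0·-1 + 6·1 + 3·-1 + 0·-1 + 6·-2.
Output[0,1]: The receptive field on the zero-padded input at this output position is [0 0 0 / 3 4 8 / 7 7 6]. Elementwise product with the kernel and sum: 0·-1 + 0·1 + 0·-1 + 3·-1 + 4·1 + 8·-1 + 7·-1 + 7·-2.

-9 -28 -18 -31
-9 -16 -33 -15
6 -14 -10 -7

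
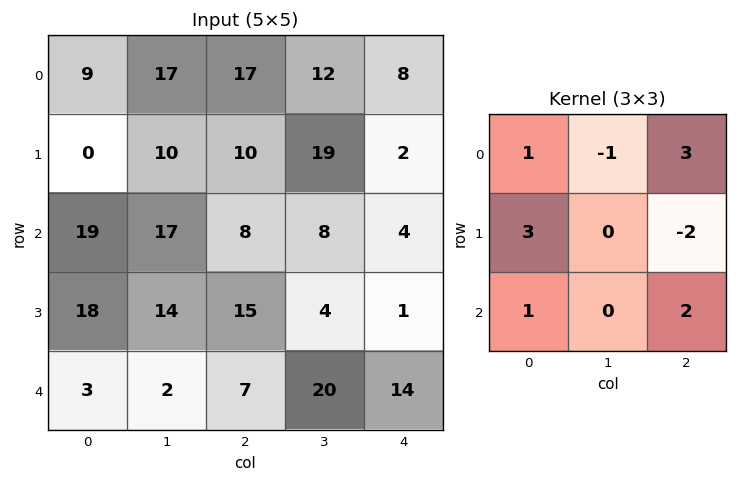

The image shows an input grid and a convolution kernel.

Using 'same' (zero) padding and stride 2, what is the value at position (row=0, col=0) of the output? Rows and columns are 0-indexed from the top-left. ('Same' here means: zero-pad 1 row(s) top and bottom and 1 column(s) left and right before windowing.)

-14

The receptive field on the zero-padded input at this output position is [0 0 0 / 0 9 17 / 0 0 10]. Elementwise product with the kernel and sum: 0·1 + 0·-1 + 0·3 + 0·3 + 17·-2 + 0·1 + 10·2.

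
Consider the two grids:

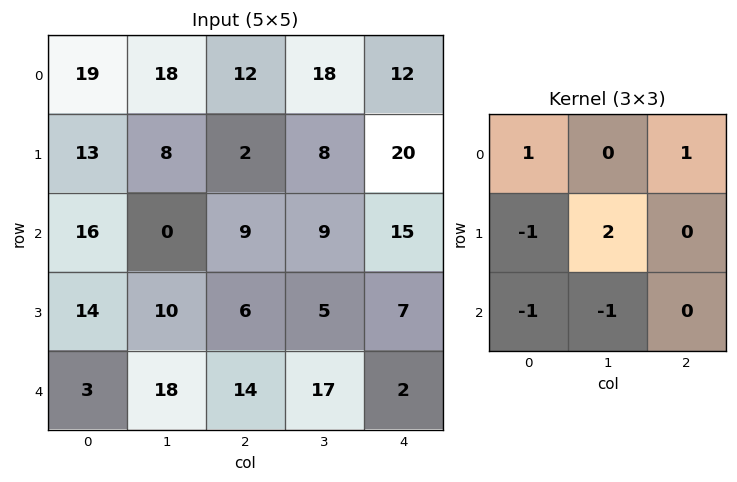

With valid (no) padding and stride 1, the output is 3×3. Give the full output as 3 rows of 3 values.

Output[0,0]: The receptive field on the input at this output position is [19 18 12 / 13 8 2 / 16 0 9]. Elementwise product with the kernel and sum: 19·1 + 12·1 + 13·-1 + 8·2 + 16·-1 + 0·-1.
Output[0,1]: The receptive field on the input at this output position is [18 12 18 / 8 2 8 / 0 9 9]. Elementwise product with the kernel and sum: 18·1 + 18·1 + 8·-1 + 2·2 + 0·-1 + 9·-1.

18 23 20
-25 18 20
10 -21 -3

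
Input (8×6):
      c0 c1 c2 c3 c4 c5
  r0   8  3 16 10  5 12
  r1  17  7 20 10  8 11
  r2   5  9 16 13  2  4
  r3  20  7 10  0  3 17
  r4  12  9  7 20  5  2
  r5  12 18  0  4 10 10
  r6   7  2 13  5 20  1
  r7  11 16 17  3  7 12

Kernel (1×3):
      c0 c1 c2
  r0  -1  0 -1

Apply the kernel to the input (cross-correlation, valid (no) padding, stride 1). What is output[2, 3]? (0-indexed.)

The receptive field on the input at this output position is [13 2 4]. Elementwise product with the kernel and sum: 13·-1 + 4·-1.

-17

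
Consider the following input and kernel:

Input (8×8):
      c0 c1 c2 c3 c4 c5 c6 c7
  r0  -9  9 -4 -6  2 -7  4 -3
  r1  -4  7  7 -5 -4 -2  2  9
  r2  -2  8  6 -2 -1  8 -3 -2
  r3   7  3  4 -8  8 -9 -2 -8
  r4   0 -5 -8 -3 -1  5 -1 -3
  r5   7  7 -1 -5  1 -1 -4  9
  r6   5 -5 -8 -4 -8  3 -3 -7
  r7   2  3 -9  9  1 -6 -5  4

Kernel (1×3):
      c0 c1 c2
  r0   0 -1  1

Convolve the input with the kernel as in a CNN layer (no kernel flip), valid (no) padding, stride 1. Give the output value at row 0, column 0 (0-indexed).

-13

The receptive field on the input at this output position is [-9 9 -4]. Elementwise product with the kernel and sum: 9·-1 + -4·1.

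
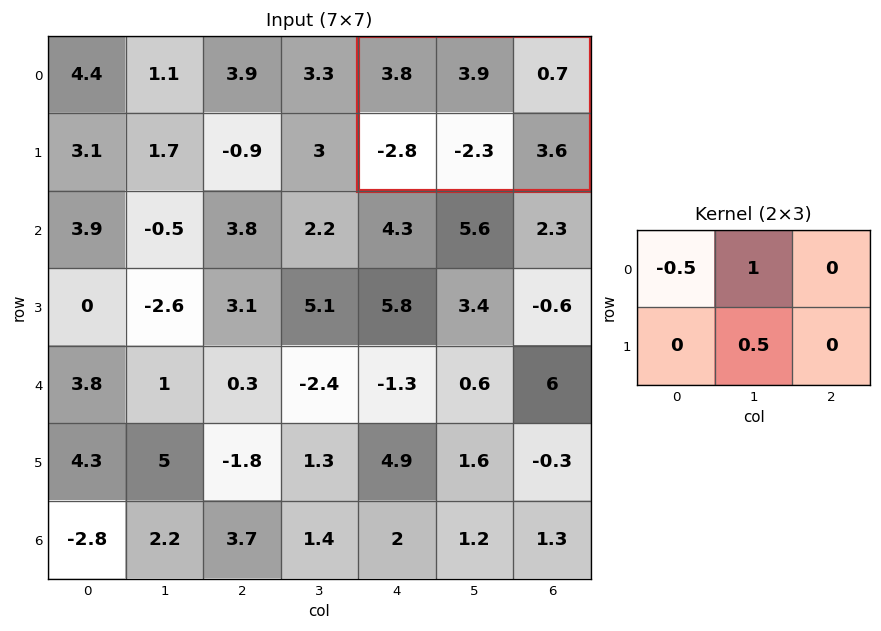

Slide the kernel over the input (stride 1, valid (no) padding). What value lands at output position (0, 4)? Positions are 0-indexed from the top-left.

0.85

The receptive field on the input at this output position is [3.8 3.9 0.7 / -2.8 -2.3 3.6]. Elementwise product with the kernel and sum: 3.8·-0.5 + 3.9·1 + -2.3·0.5.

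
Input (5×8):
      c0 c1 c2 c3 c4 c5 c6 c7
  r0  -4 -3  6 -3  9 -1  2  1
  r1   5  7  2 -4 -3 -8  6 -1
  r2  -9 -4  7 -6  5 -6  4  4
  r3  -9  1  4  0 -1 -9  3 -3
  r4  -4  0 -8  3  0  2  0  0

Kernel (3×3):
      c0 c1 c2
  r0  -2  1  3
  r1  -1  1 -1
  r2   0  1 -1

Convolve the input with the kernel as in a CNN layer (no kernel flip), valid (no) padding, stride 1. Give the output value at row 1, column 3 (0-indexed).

6

The receptive field on the input at this output position is [-4 -3 -8 / -6 5 -6 / 0 -1 -9]. Elementwise product with the kernel and sum: -4·-2 + -3·1 + -8·3 + -6·-1 + 5·1 + -6·-1 + -1·1 + -9·-1.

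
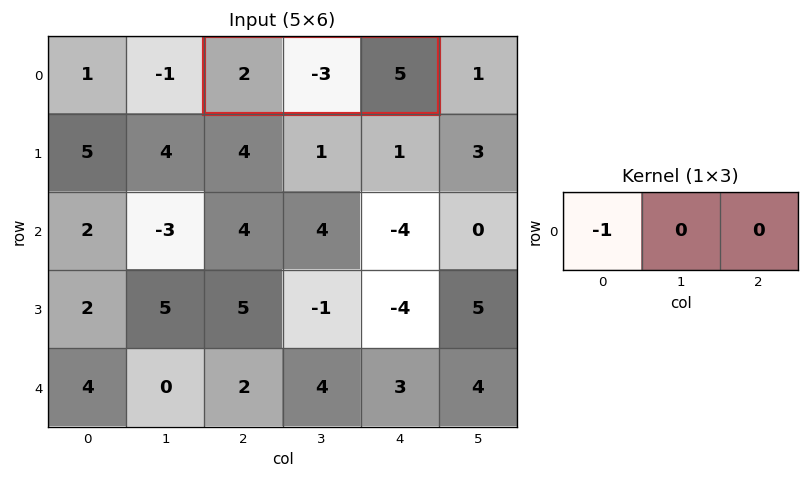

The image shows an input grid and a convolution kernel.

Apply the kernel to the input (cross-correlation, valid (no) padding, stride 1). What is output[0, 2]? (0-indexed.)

The receptive field on the input at this output position is [2 -3 5]. Elementwise product with the kernel and sum: 2·-1.

-2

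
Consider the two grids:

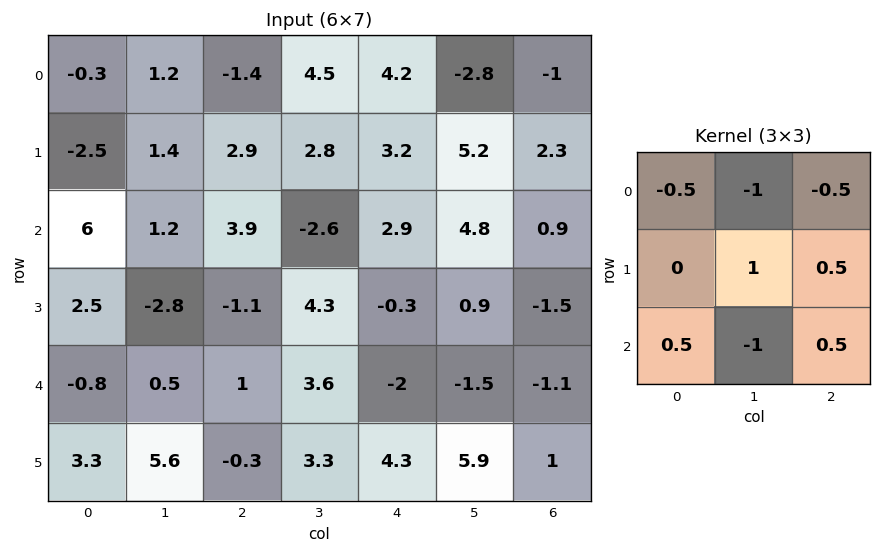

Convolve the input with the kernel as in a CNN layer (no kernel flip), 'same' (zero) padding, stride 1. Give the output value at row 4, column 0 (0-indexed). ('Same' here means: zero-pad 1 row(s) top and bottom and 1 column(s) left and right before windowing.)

-2.15

The receptive field on the zero-padded input at this output position is [0 2.5 -2.8 / 0 -0.8 0.5 / 0 3.3 5.6]. Elementwise product with the kernel and sum: 0·-0.5 + 2.5·-1 + -2.8·-0.5 + -0.8·1 + 0.5·0.5 + 0·0.5 + 3.3·-1 + 5.6·0.5.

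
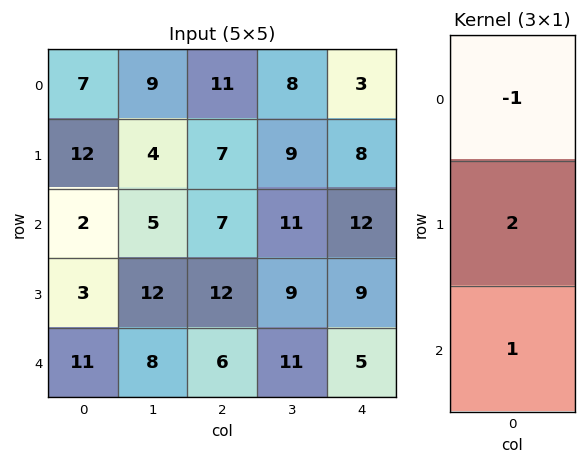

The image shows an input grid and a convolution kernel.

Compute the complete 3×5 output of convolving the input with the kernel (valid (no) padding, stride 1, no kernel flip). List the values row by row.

Output[0,0]: The receptive field on the input at this output position is [7 / 12 / 2]. Elementwise product with the kernel and sum: 7·-1 + 12·2 + 2·1.

19 4 10 21 25
-5 18 19 22 25
15 27 23 18 11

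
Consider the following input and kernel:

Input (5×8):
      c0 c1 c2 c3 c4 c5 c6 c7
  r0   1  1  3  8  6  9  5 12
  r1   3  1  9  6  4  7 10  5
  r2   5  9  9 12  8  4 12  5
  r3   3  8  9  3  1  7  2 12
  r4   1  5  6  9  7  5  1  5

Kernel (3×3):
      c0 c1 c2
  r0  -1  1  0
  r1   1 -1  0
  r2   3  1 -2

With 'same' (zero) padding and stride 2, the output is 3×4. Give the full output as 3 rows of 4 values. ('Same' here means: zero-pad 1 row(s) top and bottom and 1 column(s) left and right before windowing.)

0 -2 10 25
-15 35 -2 -6
2 0 0 -1

Output[0,0]: The receptive field on the zero-padded input at this output position is [0 0 0 / 0 1 1 / 0 3 1]. Elementwise product with the kernel and sum: 0·-1 + 0·1 + 0·1 + 1·-1 + 0·3 + 3·1 + 1·-2.
Output[0,1]: The receptive field on the zero-padded input at this output position is [0 0 0 / 1 3 8 / 1 9 6]. Elementwise product with the kernel and sum: 0·-1 + 0·1 + 1·1 + 3·-1 + 1·3 + 9·1 + 6·-2.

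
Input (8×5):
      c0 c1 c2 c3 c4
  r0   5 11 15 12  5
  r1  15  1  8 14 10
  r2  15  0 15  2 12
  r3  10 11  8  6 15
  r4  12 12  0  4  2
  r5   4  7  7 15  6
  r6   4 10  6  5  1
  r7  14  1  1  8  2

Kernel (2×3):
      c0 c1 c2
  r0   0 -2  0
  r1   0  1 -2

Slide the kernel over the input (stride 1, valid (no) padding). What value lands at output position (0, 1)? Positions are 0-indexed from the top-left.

-50

The receptive field on the input at this output position is [11 15 12 / 1 8 14]. Elementwise product with the kernel and sum: 15·-2 + 8·1 + 14·-2.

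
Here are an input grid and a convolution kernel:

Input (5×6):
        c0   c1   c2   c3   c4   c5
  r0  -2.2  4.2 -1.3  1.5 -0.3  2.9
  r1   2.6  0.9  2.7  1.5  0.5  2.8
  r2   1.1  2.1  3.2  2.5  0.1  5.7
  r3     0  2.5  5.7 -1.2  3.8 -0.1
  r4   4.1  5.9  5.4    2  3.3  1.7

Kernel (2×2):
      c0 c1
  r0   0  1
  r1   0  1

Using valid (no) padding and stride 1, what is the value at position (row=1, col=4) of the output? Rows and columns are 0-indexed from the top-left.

8.5

The receptive field on the input at this output position is [0.5 2.8 / 0.1 5.7]. Elementwise product with the kernel and sum: 2.8·1 + 5.7·1.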